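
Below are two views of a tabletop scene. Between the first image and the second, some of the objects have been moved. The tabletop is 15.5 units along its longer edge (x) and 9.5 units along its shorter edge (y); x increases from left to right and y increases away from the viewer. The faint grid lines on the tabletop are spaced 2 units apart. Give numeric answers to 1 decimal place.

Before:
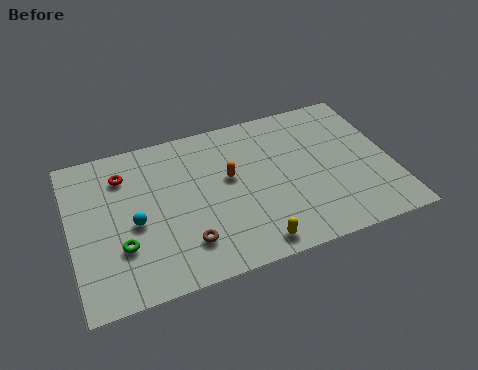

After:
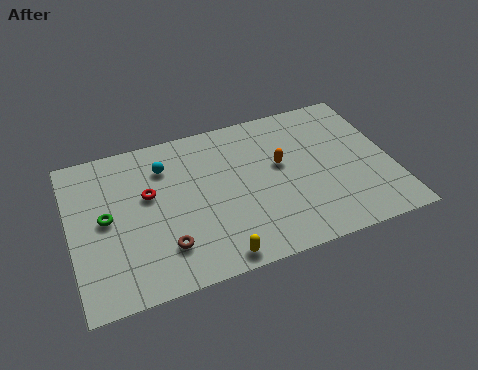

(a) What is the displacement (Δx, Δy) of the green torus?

(-0.6, 1.9)

From the two frames, the green torus sits at roughly (2.3, 3.0) before and (1.7, 4.9) after.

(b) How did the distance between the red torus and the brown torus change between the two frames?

-2.3

They were about 5.7 units apart before and 3.4 after — 2.3 units closer together.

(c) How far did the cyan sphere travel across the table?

3.4

From (3.0, 4.2) to (4.7, 7.2), the cyan sphere covered √(1.7² + 3.0²) ≈ 3.4 units.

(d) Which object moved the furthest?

the cyan sphere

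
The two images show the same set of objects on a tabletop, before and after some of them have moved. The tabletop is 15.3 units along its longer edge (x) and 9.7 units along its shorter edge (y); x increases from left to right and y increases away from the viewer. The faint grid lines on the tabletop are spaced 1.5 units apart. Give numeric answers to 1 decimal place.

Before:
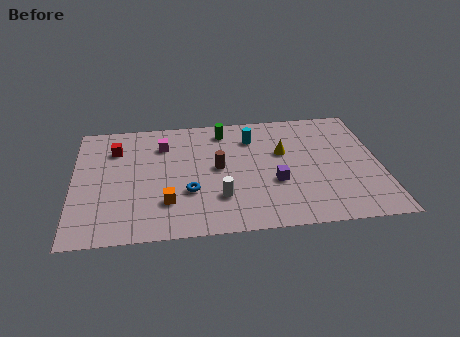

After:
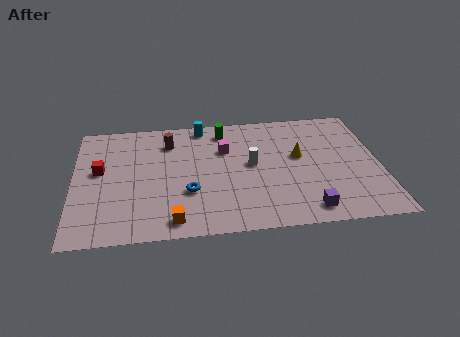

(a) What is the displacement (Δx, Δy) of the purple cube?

(1.5, -2.3)

The purple cube was at about (10.0, 3.6) and moved to about (11.5, 1.3).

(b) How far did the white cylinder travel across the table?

3.0

The white cylinder was near (7.2, 2.7) before and (8.9, 5.2) after, so it travelled √(1.7² + 2.5²) ≈ 3.0 units.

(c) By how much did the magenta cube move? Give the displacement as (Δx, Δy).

(3.1, -0.7)

From the two frames, the magenta cube sits at roughly (4.5, 7.3) before and (7.6, 6.6) after.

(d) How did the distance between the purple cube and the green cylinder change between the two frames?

+2.7

They were about 5.2 units apart before and 7.9 after — 2.7 units further apart.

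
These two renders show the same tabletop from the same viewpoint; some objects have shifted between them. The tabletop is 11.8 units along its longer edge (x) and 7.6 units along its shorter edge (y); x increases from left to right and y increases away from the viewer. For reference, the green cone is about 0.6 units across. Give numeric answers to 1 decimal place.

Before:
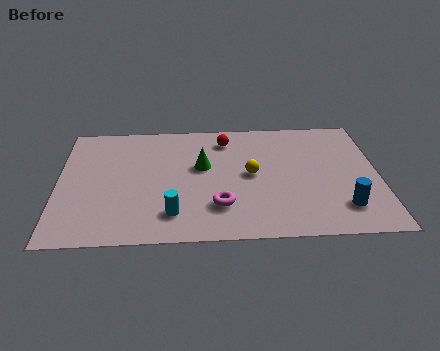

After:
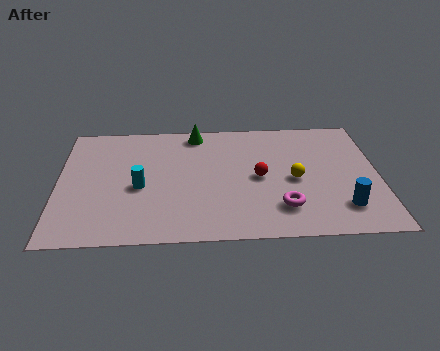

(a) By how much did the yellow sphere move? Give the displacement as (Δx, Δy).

(1.6, -0.4)

From the two frames, the yellow sphere sits at roughly (7.1, 3.9) before and (8.7, 3.5) after.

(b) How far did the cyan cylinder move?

2.1

From (4.2, 1.6) to (3.0, 3.3), the cyan cylinder covered √(1.2² + 1.7²) ≈ 2.1 units.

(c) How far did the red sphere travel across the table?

2.8

The red sphere moved from about (6.2, 6.2) to (7.4, 3.7), a distance of √(1.2² + 2.5²) ≈ 2.8.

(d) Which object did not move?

the blue cylinder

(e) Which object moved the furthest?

the red sphere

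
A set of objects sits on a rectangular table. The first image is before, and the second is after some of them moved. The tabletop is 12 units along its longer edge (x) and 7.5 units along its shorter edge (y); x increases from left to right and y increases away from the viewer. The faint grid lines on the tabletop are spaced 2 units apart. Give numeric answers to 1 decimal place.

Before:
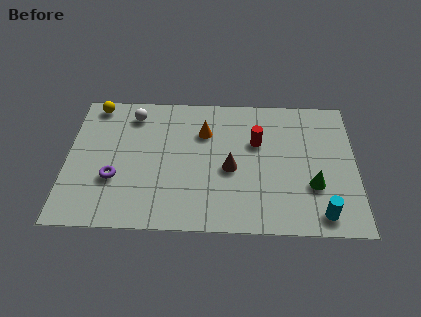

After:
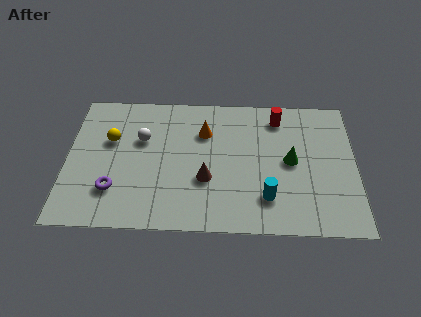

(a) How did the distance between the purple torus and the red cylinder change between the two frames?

+1.7

The distance was about 6.3 in the first image and 8.0 in the second, so they moved 1.7 units further apart.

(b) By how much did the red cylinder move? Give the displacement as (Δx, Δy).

(0.9, 1.4)

The red cylinder was at about (7.9, 4.8) and moved to about (8.8, 6.2).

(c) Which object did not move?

the orange cone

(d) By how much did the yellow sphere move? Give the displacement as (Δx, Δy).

(0.7, -2.0)

From the two frames, the yellow sphere sits at roughly (1.1, 6.7) before and (1.8, 4.7) after.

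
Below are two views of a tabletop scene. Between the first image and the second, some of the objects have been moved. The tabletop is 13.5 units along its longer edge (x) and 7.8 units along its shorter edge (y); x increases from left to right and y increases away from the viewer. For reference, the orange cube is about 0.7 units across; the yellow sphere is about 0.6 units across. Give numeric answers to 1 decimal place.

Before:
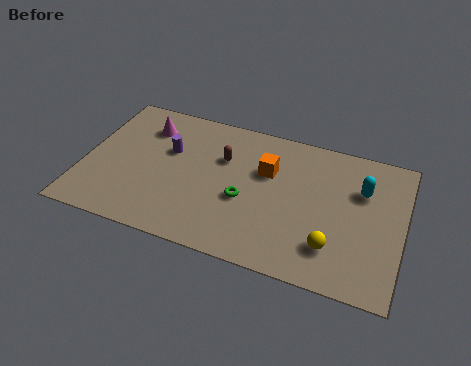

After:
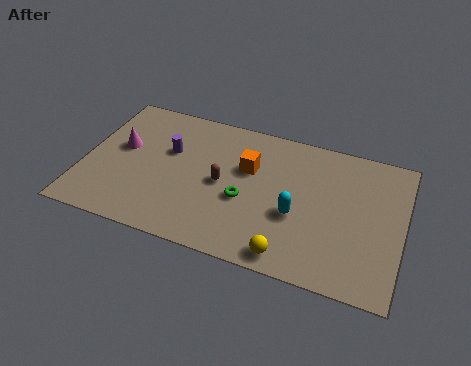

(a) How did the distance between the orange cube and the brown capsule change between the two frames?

-0.3

They were about 1.9 units apart before and 1.6 after — 0.3 units closer together.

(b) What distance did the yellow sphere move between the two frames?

2.0

The yellow sphere moved from about (10.7, 1.9) to (9.0, 0.9), a distance of √(1.7² + 1.0²) ≈ 2.0.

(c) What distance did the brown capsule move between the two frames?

1.4

The brown capsule moved from about (5.8, 5.2) to (5.9, 3.8), a distance of √(0.1² + 1.4²) ≈ 1.4.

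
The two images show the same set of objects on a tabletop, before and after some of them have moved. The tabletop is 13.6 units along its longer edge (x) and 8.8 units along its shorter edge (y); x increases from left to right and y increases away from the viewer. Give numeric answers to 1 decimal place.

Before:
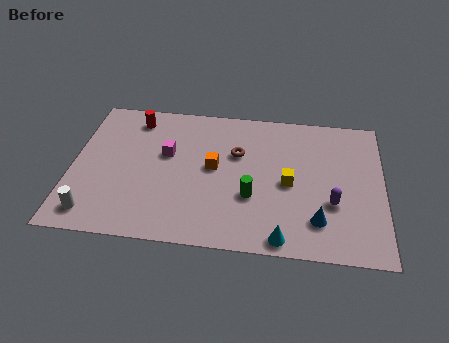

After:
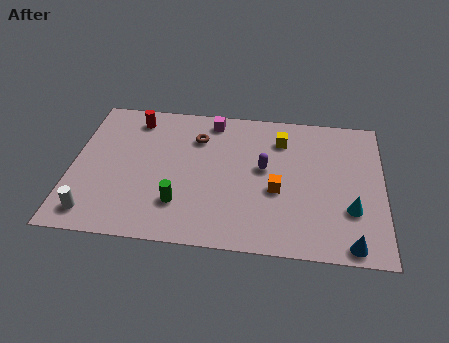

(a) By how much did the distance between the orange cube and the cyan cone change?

-1.7

They were about 5.0 units apart before and 3.3 after — 1.7 units closer together.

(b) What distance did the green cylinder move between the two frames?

3.2

The green cylinder moved from about (7.9, 3.1) to (4.8, 2.3), a distance of √(3.1² + 0.8²) ≈ 3.2.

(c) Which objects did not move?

the white cylinder and the red cylinder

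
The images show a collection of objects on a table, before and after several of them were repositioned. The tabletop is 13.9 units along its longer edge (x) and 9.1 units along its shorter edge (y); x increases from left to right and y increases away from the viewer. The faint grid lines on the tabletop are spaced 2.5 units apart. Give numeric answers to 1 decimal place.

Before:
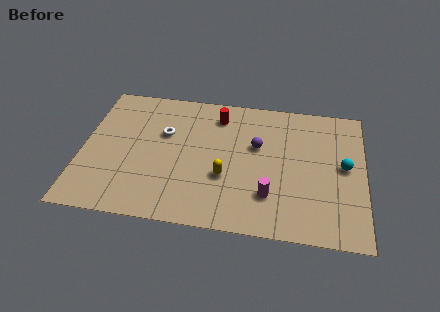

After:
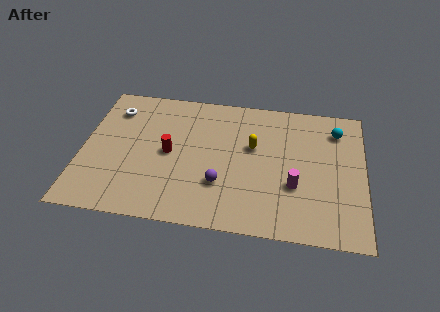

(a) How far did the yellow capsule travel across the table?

2.6

The yellow capsule moved from about (7.1, 3.3) to (8.4, 5.5), a distance of √(1.3² + 2.2²) ≈ 2.6.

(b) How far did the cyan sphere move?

2.4

From (12.9, 4.8) to (12.5, 7.2), the cyan sphere covered √(0.4² + 2.4²) ≈ 2.4 units.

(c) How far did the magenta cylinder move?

1.4

The magenta cylinder was near (9.3, 2.4) before and (10.5, 3.2) after, so it travelled √(1.2² + 0.8²) ≈ 1.4 units.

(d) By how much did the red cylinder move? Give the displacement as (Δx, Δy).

(-2.3, -2.9)

The red cylinder started near (6.6, 7.4) and ended near (4.3, 4.5).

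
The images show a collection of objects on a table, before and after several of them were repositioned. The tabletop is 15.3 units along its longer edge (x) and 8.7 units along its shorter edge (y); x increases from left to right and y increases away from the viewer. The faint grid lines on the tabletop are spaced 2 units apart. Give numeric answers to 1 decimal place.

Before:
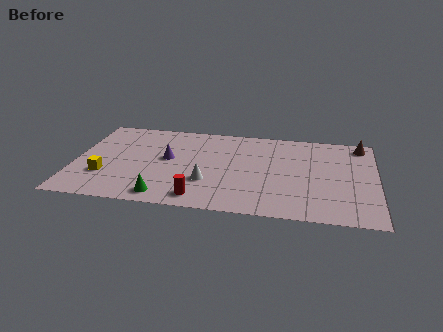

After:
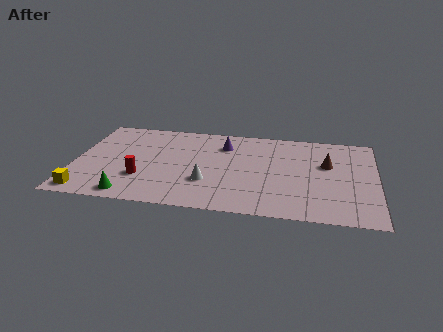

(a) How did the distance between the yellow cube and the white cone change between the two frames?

+1.1

The distance was about 5.2 in the first image and 6.3 in the second, so they moved 1.1 units further apart.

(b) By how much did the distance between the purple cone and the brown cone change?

-4.8

Before: roughly 10.2 units apart; after: 5.4. That's 4.8 units closer together.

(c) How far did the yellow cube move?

1.9

From (1.6, 2.7) to (0.8, 1.0), the yellow cube covered √(0.8² + 1.7²) ≈ 1.9 units.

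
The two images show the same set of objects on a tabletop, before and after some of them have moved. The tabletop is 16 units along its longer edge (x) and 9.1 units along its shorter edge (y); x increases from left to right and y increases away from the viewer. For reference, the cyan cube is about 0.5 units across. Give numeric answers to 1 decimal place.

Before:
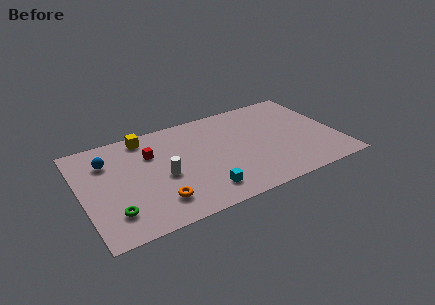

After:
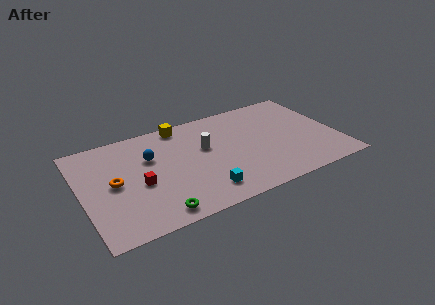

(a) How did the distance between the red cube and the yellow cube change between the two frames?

+3.6

They were about 1.7 units apart before and 5.3 after — 3.6 units further apart.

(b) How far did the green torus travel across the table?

2.7

The green torus was near (1.7, 2.1) before and (4.2, 1.1) after, so it travelled √(2.5² + 1.0²) ≈ 2.7 units.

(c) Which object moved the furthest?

the orange torus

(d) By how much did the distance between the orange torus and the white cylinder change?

+3.8

Before: roughly 2.1 units apart; after: 5.9. That's 3.8 units further apart.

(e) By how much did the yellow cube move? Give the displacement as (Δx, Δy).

(2.3, 0.2)

The yellow cube started near (4.3, 8.0) and ended near (6.6, 8.2).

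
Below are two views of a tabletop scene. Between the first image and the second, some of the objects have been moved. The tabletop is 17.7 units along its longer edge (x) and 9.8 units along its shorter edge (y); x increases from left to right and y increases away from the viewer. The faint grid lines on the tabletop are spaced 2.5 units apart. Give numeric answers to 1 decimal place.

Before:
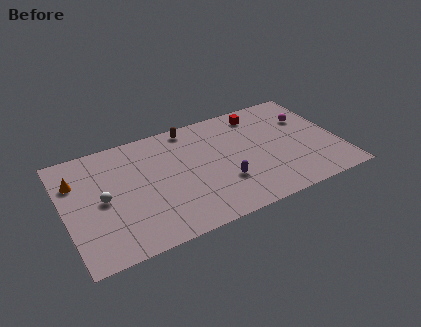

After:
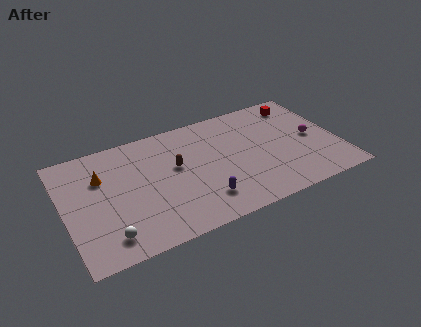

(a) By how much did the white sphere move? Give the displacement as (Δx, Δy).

(0.0, -3.1)

The white sphere started near (2.4, 4.8) and ended near (2.4, 1.7).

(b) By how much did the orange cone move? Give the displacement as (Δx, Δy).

(1.6, -0.3)

From the two frames, the orange cone sits at roughly (0.9, 7.0) before and (2.5, 6.7) after.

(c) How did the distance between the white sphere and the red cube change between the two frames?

+3.6

They were about 11.2 units apart before and 14.8 after — 3.6 units further apart.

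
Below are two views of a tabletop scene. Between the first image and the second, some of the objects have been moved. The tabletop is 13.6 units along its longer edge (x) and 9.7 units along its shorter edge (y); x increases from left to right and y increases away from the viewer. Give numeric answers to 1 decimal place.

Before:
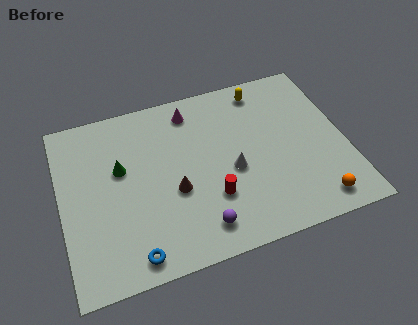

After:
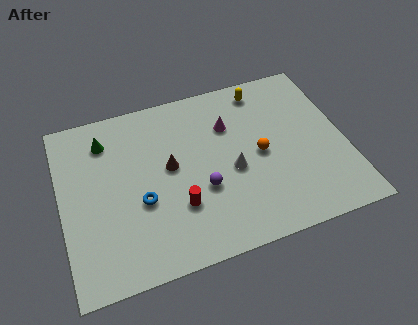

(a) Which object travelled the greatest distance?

the orange sphere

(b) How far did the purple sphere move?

2.0

The purple sphere was near (6.3, 1.6) before and (6.6, 3.6) after, so it travelled √(0.3² + 2.0²) ≈ 2.0 units.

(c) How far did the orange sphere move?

4.1

The orange sphere was near (11.8, 1.3) before and (9.5, 4.7) after, so it travelled √(2.3² + 3.4²) ≈ 4.1 units.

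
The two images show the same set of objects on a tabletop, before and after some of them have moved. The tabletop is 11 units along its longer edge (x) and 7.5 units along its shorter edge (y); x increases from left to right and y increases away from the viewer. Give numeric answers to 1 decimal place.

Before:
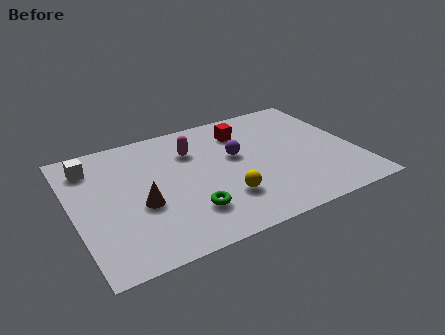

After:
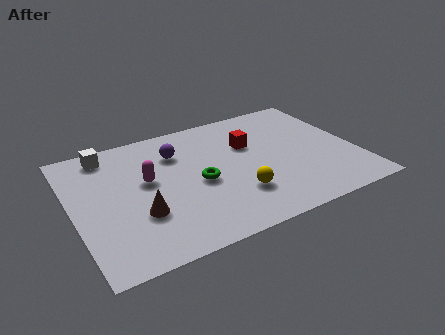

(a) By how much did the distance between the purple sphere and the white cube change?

-2.9

Before: roughly 5.7 units apart; after: 2.8. That's 2.9 units closer together.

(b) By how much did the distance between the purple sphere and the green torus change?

-1.1

The distance was about 3.3 in the first image and 2.2 in the second, so they moved 1.1 units closer together.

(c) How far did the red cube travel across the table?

0.9

From (6.9, 5.8) to (7.0, 4.9), the red cube covered √(0.1² + 0.9²) ≈ 0.9 units.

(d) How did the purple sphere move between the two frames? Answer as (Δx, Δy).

(-2.2, 1.1)

The purple sphere was at about (6.4, 4.4) and moved to about (4.2, 5.5).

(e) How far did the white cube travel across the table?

0.9

The white cube moved from about (0.9, 6.0) to (1.6, 6.5), a distance of √(0.7² + 0.5²) ≈ 0.9.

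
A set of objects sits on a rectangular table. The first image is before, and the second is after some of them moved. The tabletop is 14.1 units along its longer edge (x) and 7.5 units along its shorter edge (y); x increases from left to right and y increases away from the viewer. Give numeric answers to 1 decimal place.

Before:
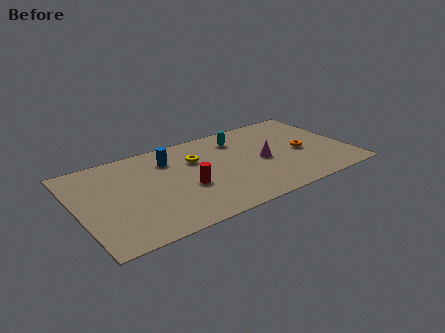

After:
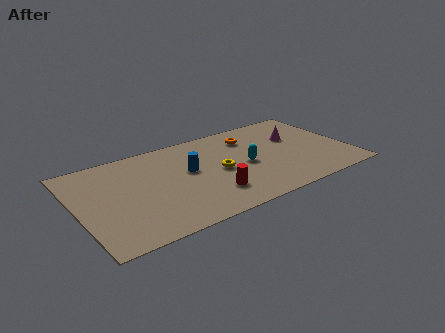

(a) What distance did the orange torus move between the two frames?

3.4

The orange torus was near (11.7, 3.4) before and (9.3, 5.8) after, so it travelled √(2.4² + 2.4²) ≈ 3.4 units.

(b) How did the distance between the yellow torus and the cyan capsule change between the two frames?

-1.1

Before: roughly 2.5 units apart; after: 1.4. That's 1.1 units closer together.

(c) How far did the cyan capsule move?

2.4

From (8.7, 5.9) to (8.7, 3.5), the cyan capsule covered √(0.0² + 2.4²) ≈ 2.4 units.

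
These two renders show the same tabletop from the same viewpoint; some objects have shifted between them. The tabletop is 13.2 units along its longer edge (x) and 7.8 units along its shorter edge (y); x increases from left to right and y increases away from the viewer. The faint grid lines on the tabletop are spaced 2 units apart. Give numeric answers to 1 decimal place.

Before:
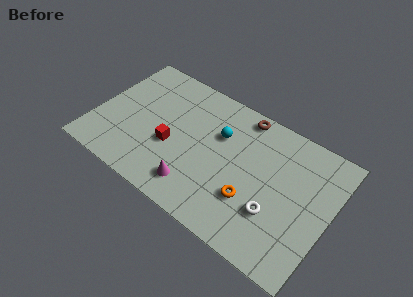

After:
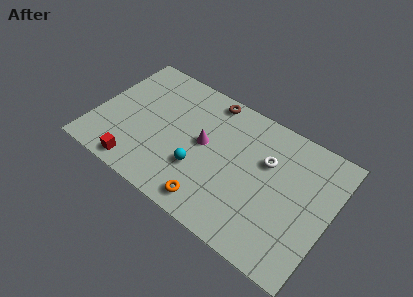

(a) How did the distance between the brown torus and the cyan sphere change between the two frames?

+2.3

The distance was about 2.1 in the first image and 4.4 in the second, so they moved 2.3 units further apart.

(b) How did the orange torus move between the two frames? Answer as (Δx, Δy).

(-2.0, -1.4)

From the two frames, the orange torus sits at roughly (9.1, 2.5) before and (7.1, 1.1) after.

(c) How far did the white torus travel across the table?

2.8

From (10.4, 2.5) to (9.5, 5.1), the white torus covered √(0.9² + 2.6²) ≈ 2.8 units.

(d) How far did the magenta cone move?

2.7

From (6.1, 1.5) to (6.1, 4.2), the magenta cone covered √(0.0² + 2.7²) ≈ 2.7 units.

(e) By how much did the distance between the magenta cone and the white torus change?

-0.9

Before: roughly 4.4 units apart; after: 3.5. That's 0.9 units closer together.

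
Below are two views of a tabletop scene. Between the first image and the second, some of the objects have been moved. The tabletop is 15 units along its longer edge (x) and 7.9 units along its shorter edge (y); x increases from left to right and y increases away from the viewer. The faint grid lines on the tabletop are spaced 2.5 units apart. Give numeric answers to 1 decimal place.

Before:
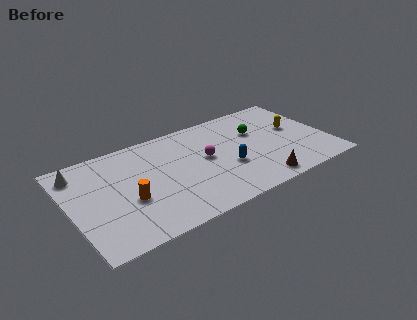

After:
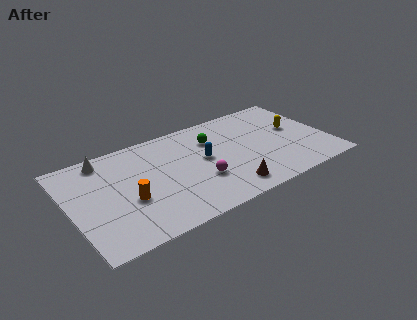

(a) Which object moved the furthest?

the green sphere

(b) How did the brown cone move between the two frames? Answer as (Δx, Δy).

(-1.8, 0.3)

From the two frames, the brown cone sits at roughly (10.5, 1.0) before and (8.7, 1.3) after.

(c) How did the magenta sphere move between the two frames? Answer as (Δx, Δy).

(-0.6, -1.6)

From the two frames, the magenta sphere sits at roughly (7.9, 4.3) before and (7.3, 2.7) after.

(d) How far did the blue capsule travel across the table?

1.8

The blue capsule was near (9.0, 3.0) before and (7.8, 4.3) after, so it travelled √(1.2² + 1.3²) ≈ 1.8 units.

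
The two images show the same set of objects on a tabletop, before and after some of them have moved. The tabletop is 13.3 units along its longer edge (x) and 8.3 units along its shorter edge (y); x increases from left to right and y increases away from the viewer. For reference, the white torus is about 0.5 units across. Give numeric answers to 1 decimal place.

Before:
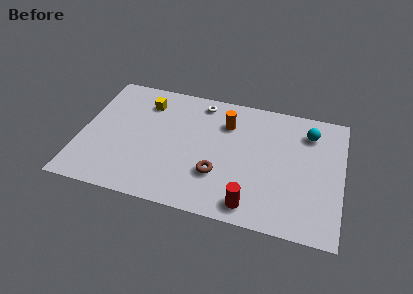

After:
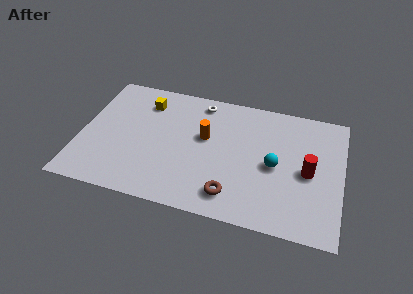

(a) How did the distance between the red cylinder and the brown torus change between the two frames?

+2.1

The distance was about 2.3 in the first image and 4.4 in the second, so they moved 2.1 units further apart.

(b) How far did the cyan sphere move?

3.1

The cyan sphere moved from about (11.5, 6.5) to (9.9, 3.9), a distance of √(1.6² + 2.6²) ≈ 3.1.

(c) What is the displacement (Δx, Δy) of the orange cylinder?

(-1.0, -1.2)

The orange cylinder started near (7.3, 6.1) and ended near (6.3, 4.9).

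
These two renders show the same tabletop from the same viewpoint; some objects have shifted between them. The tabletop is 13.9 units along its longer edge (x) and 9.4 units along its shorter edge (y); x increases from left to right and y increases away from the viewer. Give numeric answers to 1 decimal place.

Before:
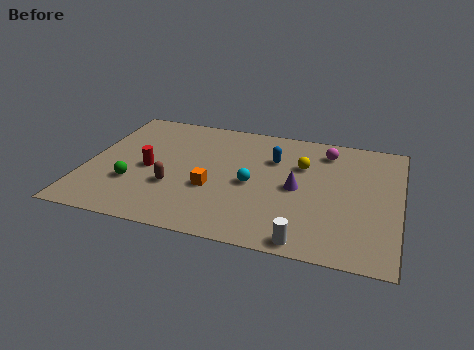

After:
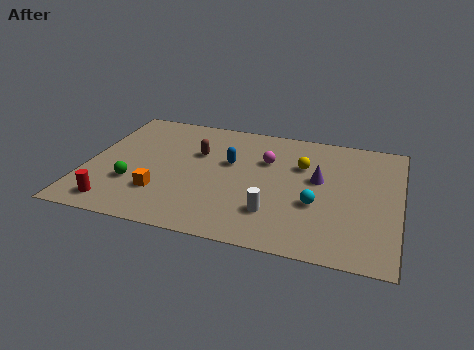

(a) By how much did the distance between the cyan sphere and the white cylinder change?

-2.3

They were about 4.4 units apart before and 2.1 after — 2.3 units closer together.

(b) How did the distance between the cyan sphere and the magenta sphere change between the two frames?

-0.9

They were about 4.6 units apart before and 3.7 after — 0.9 units closer together.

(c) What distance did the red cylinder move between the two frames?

3.2

The red cylinder was near (2.8, 4.3) before and (1.6, 1.3) after, so it travelled √(1.2² + 3.0²) ≈ 3.2 units.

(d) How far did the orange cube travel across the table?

2.4

The orange cube moved from about (5.7, 3.5) to (3.5, 2.6), a distance of √(2.2² + 0.9²) ≈ 2.4.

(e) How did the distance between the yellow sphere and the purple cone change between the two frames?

-0.6

The distance was about 1.8 in the first image and 1.2 in the second, so they moved 0.6 units closer together.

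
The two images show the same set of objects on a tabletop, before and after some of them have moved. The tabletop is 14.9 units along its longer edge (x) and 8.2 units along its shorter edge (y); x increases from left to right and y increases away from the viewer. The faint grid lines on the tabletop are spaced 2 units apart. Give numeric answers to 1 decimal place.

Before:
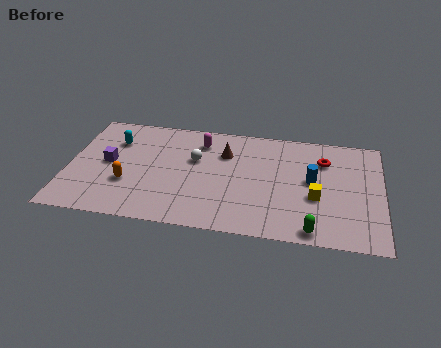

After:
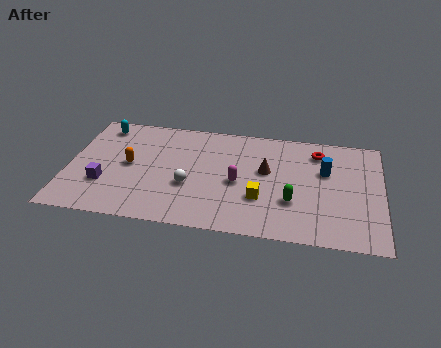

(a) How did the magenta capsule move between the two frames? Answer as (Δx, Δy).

(1.9, -2.8)

The magenta capsule started near (6.2, 6.5) and ended near (8.1, 3.7).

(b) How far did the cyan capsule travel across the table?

1.3

The cyan capsule was near (2.1, 5.9) before and (1.4, 7.0) after, so it travelled √(0.7² + 1.1²) ≈ 1.3 units.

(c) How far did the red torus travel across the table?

0.7

The red torus was near (12.1, 6.0) before and (11.8, 6.6) after, so it travelled √(0.3² + 0.6²) ≈ 0.7 units.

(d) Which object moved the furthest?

the magenta capsule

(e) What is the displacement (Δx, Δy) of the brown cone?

(2.0, -1.0)

The brown cone started near (7.4, 5.8) and ended near (9.4, 4.8).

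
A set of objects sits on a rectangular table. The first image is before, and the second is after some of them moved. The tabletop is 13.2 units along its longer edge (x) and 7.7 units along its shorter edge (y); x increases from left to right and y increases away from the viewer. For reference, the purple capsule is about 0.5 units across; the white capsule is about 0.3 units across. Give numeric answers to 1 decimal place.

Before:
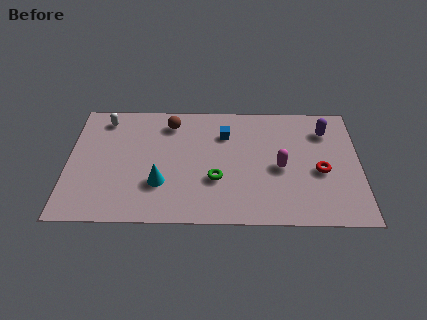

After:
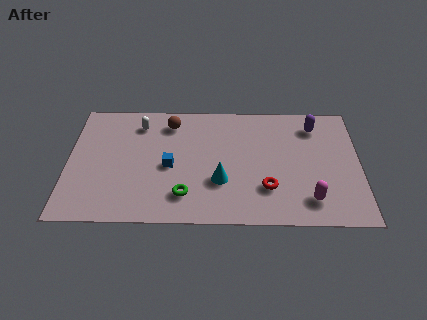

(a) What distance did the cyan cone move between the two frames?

2.7

The cyan cone was near (4.2, 2.4) before and (6.9, 2.6) after, so it travelled √(2.7² + 0.2²) ≈ 2.7 units.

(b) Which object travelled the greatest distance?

the blue cube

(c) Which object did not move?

the brown sphere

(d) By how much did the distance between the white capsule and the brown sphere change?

-1.6

The distance was about 3.0 in the first image and 1.4 in the second, so they moved 1.6 units closer together.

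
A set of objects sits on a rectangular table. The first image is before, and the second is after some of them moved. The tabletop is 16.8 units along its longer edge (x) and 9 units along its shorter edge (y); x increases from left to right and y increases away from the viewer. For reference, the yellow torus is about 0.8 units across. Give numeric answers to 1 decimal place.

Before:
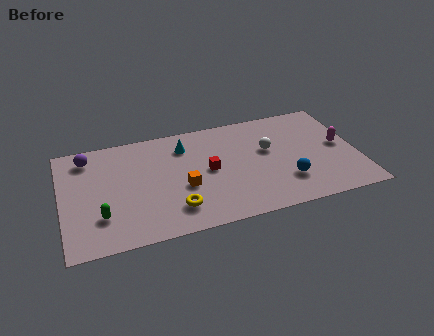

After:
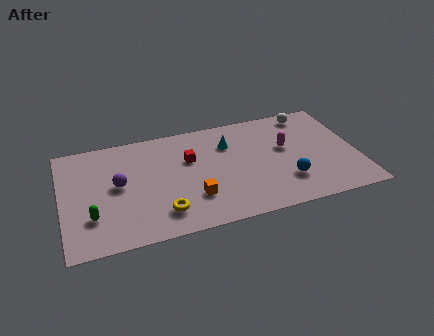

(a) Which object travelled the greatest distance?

the white sphere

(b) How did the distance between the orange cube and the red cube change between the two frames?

+1.4

They were about 1.8 units apart before and 3.2 after — 1.4 units further apart.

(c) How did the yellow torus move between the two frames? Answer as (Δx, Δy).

(-0.7, -0.1)

The yellow torus started near (6.2, 2.0) and ended near (5.5, 1.9).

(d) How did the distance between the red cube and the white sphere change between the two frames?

+3.8

They were about 3.6 units apart before and 7.4 after — 3.8 units further apart.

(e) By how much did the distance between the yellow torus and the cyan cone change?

+1.1

They were about 5.1 units apart before and 6.2 after — 1.1 units further apart.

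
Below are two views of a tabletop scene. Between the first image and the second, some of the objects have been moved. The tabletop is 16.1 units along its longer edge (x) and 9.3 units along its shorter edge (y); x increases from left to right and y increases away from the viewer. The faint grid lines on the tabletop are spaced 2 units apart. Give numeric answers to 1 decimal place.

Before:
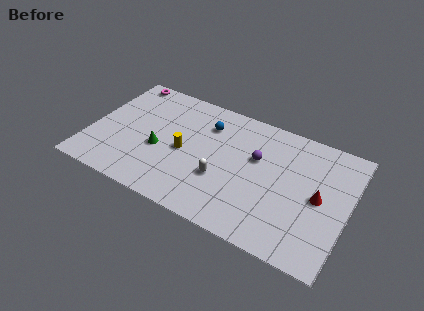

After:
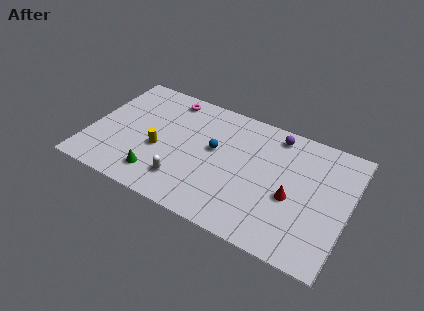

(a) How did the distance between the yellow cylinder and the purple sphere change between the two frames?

+3.4

Before: roughly 4.6 units apart; after: 8.0. That's 3.4 units further apart.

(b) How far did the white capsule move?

2.5

The white capsule was near (8.4, 3.3) before and (6.2, 2.1) after, so it travelled √(2.2² + 1.2²) ≈ 2.5 units.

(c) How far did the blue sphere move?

1.8

From (7.0, 7.0) to (7.7, 5.3), the blue sphere covered √(0.7² + 1.7²) ≈ 1.8 units.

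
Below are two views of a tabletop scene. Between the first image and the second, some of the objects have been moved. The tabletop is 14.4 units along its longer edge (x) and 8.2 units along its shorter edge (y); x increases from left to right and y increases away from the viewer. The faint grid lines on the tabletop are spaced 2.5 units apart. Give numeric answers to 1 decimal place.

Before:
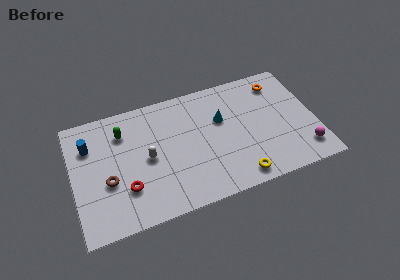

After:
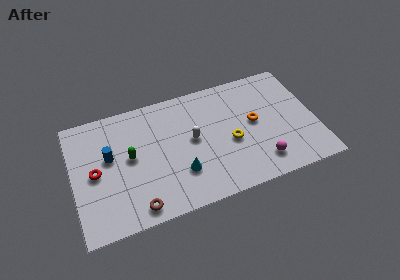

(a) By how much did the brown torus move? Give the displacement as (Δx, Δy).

(1.5, -2.2)

The brown torus started near (2.0, 3.2) and ended near (3.5, 1.0).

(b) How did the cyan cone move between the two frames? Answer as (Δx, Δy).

(-2.7, -2.8)

The cyan cone was at about (8.9, 5.2) and moved to about (6.2, 2.4).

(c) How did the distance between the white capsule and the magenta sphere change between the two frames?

-4.7

The distance was about 9.4 in the first image and 4.7 in the second, so they moved 4.7 units closer together.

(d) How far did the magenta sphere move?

2.6

The magenta sphere moved from about (13.5, 1.6) to (10.9, 1.6), a distance of √(2.6² + 0.0²) ≈ 2.6.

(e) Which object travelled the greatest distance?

the cyan cone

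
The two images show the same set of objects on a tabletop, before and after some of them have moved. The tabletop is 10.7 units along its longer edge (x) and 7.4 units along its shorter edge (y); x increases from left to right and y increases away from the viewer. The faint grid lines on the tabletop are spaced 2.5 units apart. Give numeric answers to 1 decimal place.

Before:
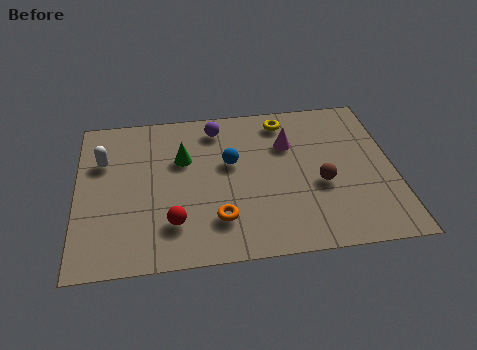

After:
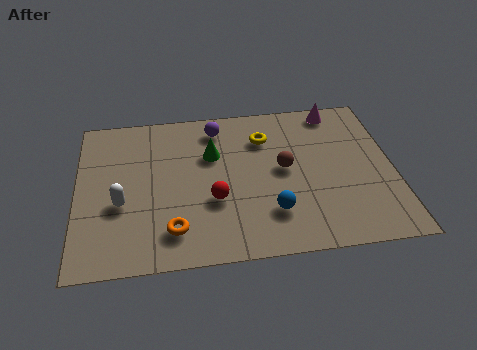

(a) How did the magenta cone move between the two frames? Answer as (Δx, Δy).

(1.7, 1.5)

From the two frames, the magenta cone sits at roughly (7.2, 5.1) before and (8.9, 6.6) after.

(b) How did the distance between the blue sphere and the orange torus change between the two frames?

+0.7

Before: roughly 2.6 units apart; after: 3.3. That's 0.7 units further apart.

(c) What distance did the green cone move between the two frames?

1.0

The green cone moved from about (3.6, 4.8) to (4.6, 4.9), a distance of √(1.0² + 0.1²) ≈ 1.0.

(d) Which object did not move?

the purple sphere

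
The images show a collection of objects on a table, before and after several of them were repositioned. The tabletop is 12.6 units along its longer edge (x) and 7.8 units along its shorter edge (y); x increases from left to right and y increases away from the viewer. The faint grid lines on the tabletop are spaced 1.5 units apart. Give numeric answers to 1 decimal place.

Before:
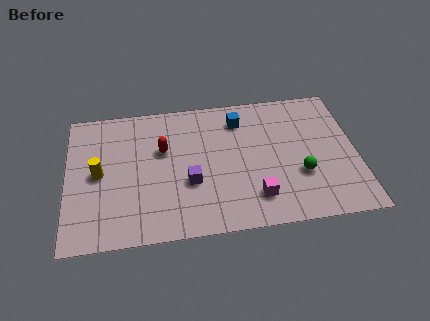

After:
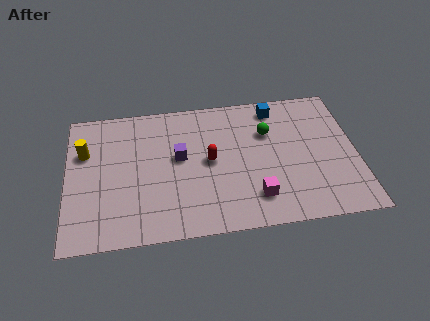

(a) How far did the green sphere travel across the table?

2.9

The green sphere was near (10.1, 2.7) before and (8.8, 5.3) after, so it travelled √(1.3² + 2.6²) ≈ 2.9 units.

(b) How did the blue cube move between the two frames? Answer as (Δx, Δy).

(1.6, 0.5)

From the two frames, the blue cube sits at roughly (7.6, 6.2) before and (9.2, 6.7) after.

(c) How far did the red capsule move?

2.2

From (4.2, 4.9) to (6.2, 4.0), the red capsule covered √(2.0² + 0.9²) ≈ 2.2 units.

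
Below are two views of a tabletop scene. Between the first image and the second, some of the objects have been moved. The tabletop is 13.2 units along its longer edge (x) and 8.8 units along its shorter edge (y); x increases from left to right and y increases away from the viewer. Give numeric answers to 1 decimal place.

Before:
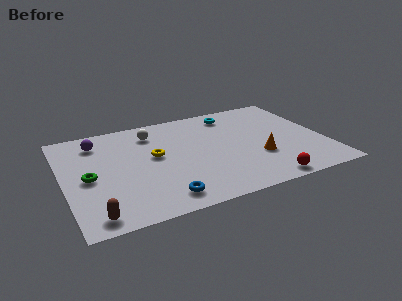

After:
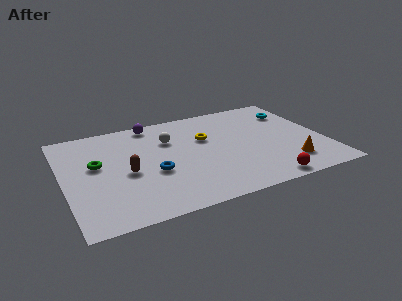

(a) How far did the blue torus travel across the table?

2.2

The blue torus moved from about (4.6, 1.3) to (4.4, 3.5), a distance of √(0.2² + 2.2²) ≈ 2.2.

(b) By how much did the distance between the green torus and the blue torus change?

-1.3

Before: roughly 4.4 units apart; after: 3.1. That's 1.3 units closer together.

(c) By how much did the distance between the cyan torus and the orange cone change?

+0.3

Before: roughly 4.5 units apart; after: 4.8. That's 0.3 units further apart.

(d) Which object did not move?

the red sphere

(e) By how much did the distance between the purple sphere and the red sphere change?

-1.4

The distance was about 10.0 in the first image and 8.6 in the second, so they moved 1.4 units closer together.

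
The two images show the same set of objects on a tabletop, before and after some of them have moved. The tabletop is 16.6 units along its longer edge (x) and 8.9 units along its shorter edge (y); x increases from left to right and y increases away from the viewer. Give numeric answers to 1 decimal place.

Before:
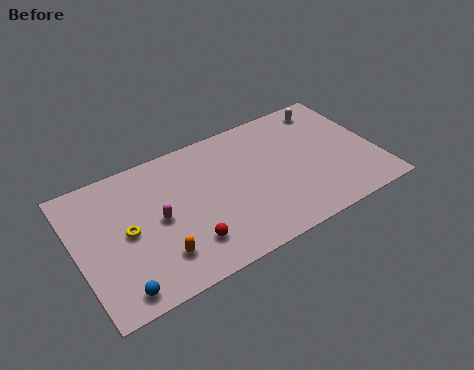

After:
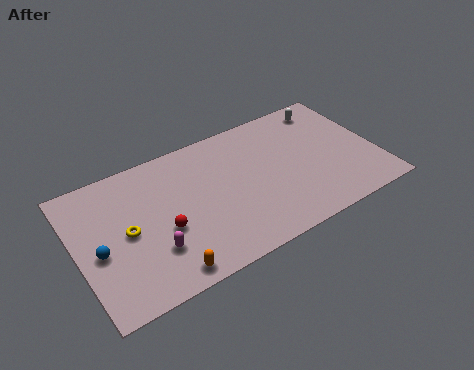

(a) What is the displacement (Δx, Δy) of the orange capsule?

(0.2, -1.1)

From the two frames, the orange capsule sits at roughly (4.1, 2.1) before and (4.3, 1.0) after.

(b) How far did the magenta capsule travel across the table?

1.9

From (4.4, 4.4) to (3.9, 2.6), the magenta capsule covered √(0.5² + 1.8²) ≈ 1.9 units.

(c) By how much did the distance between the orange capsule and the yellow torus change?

+1.1

The distance was about 2.7 in the first image and 3.8 in the second, so they moved 1.1 units further apart.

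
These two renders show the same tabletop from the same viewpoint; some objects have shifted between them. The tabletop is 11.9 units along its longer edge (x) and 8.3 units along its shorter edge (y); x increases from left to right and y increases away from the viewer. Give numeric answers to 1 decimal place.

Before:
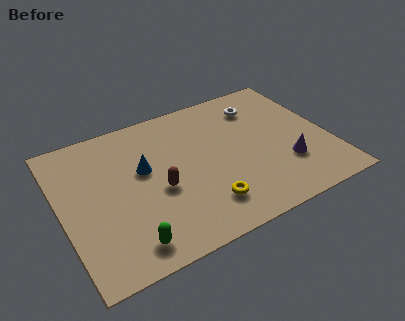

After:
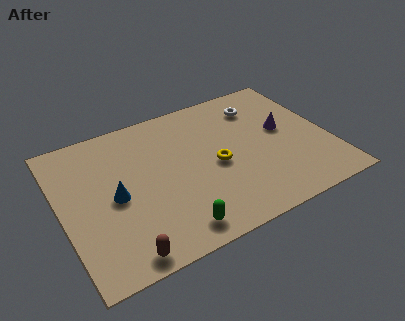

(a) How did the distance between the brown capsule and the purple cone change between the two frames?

+3.0

The distance was about 5.7 in the first image and 8.7 in the second, so they moved 3.0 units further apart.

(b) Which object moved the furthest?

the brown capsule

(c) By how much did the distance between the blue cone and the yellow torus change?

+0.6

They were about 3.9 units apart before and 4.5 after — 0.6 units further apart.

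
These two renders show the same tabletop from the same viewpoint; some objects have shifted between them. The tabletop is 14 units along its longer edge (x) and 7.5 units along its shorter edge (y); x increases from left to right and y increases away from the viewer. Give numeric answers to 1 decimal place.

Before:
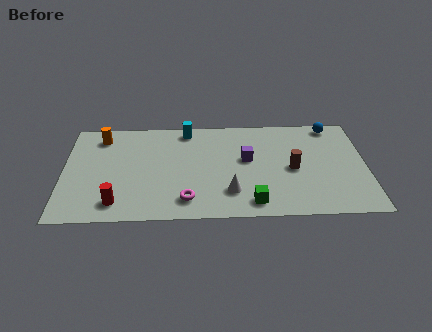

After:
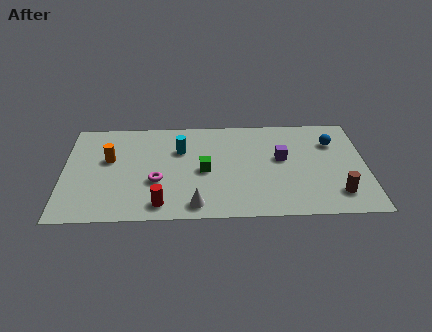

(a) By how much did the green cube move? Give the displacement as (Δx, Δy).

(-2.2, 2.4)

The green cube started near (8.7, 1.1) and ended near (6.5, 3.5).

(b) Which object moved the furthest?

the green cube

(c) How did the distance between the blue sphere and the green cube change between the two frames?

-0.5

They were about 6.8 units apart before and 6.3 after — 0.5 units closer together.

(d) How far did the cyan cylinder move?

1.5

The cyan cylinder moved from about (5.7, 6.6) to (5.4, 5.1), a distance of √(0.3² + 1.5²) ≈ 1.5.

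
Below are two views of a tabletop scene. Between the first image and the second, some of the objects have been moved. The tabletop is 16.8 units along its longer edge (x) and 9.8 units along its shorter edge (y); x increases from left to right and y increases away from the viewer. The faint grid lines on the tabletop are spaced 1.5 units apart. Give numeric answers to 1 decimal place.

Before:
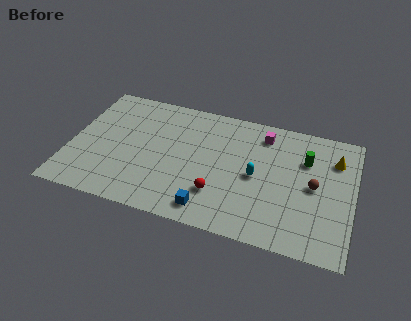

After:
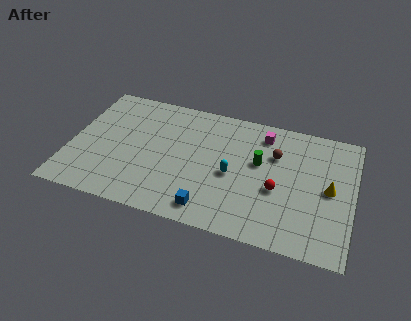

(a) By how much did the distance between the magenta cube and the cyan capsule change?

+0.6

They were about 3.4 units apart before and 4.0 after — 0.6 units further apart.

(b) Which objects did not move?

the magenta cube and the blue cube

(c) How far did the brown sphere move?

3.0

From (14.5, 4.9) to (12.1, 6.7), the brown sphere covered √(2.4² + 1.8²) ≈ 3.0 units.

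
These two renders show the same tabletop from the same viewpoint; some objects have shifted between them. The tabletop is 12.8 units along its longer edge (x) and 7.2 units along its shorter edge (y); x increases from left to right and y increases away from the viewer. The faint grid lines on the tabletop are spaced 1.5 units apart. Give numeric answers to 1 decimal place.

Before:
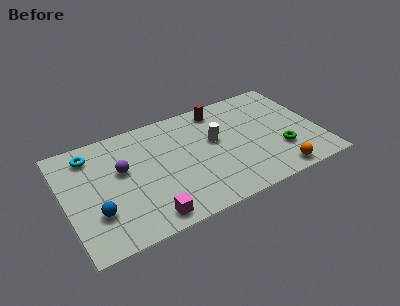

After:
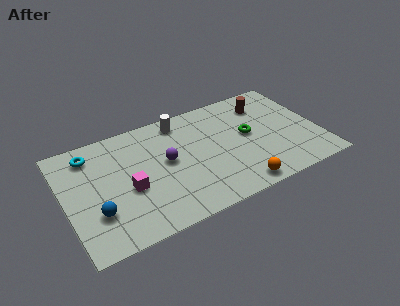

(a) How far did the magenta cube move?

2.2

From (3.8, 0.9) to (3.1, 3.0), the magenta cube covered √(0.7² + 2.1²) ≈ 2.2 units.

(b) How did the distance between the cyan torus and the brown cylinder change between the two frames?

+2.3

Before: roughly 6.6 units apart; after: 8.9. That's 2.3 units further apart.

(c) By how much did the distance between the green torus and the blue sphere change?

-1.2

They were about 9.3 units apart before and 8.1 after — 1.2 units closer together.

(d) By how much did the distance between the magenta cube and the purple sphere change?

-1.3

The distance was about 3.5 in the first image and 2.2 in the second, so they moved 1.3 units closer together.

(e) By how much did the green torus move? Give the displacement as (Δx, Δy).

(-1.4, 1.7)

The green torus was at about (10.7, 2.2) and moved to about (9.3, 3.9).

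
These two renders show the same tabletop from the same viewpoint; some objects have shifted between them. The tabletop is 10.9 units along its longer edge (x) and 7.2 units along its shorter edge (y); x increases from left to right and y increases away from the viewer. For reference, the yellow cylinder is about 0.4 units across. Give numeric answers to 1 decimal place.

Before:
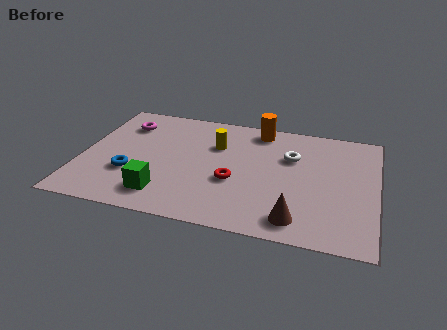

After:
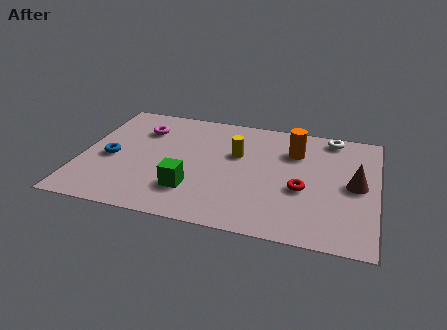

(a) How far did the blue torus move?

1.1

The blue torus moved from about (1.9, 2.4) to (1.1, 3.2), a distance of √(0.8² + 0.8²) ≈ 1.1.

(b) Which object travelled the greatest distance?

the brown cone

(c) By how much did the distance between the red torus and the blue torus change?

+3.3

They were about 3.8 units apart before and 7.1 after — 3.3 units further apart.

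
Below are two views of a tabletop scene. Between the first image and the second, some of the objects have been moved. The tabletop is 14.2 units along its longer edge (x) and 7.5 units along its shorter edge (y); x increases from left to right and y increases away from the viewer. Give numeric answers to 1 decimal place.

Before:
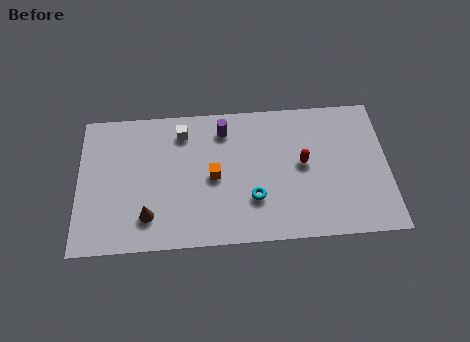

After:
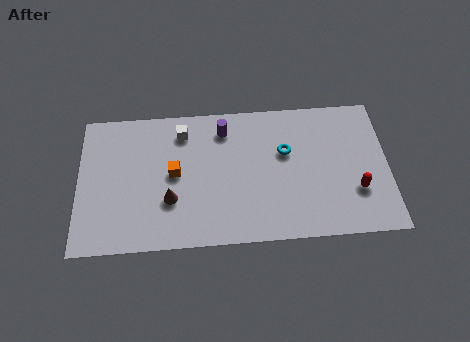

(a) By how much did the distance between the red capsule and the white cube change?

+2.8

Before: roughly 5.9 units apart; after: 8.7. That's 2.8 units further apart.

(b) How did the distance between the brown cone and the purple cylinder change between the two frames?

-1.2

Before: roughly 5.6 units apart; after: 4.4. That's 1.2 units closer together.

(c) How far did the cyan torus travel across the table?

2.8

From (8.0, 2.3) to (9.5, 4.7), the cyan torus covered √(1.5² + 2.4²) ≈ 2.8 units.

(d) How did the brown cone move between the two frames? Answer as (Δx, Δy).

(1.0, 0.8)

From the two frames, the brown cone sits at roughly (3.2, 1.7) before and (4.2, 2.5) after.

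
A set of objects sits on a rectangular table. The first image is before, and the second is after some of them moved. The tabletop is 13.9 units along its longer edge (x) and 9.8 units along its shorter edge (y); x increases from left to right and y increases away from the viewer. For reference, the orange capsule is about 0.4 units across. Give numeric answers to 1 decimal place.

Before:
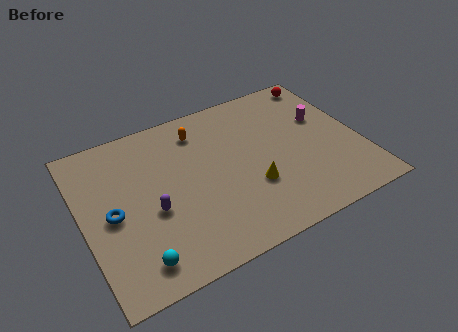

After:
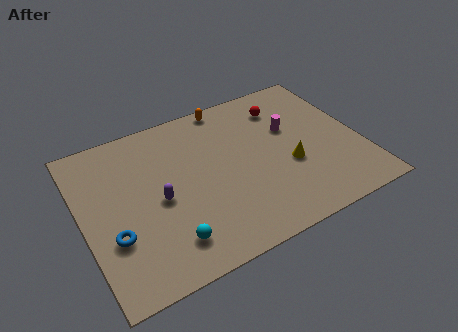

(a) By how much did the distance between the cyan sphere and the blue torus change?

-0.3

They were about 3.2 units apart before and 2.9 after — 0.3 units closer together.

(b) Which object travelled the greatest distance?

the red sphere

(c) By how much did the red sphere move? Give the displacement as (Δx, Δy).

(-2.3, -1.0)

The red sphere was at about (12.8, 8.7) and moved to about (10.5, 7.7).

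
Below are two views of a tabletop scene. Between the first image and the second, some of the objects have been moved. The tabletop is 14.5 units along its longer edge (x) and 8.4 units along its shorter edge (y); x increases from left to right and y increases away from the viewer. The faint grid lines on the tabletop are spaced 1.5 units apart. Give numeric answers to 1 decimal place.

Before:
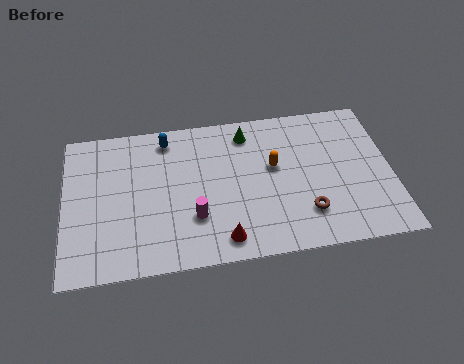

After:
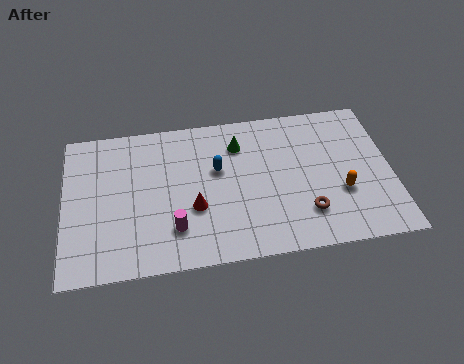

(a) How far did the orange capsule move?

3.5

The orange capsule moved from about (9.3, 4.9) to (12.2, 3.0), a distance of √(2.9² + 1.9²) ≈ 3.5.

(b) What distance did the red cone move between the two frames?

2.2

From (6.9, 1.2) to (5.7, 3.1), the red cone covered √(1.2² + 1.9²) ≈ 2.2 units.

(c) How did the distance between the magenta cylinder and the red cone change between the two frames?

-0.5

Before: roughly 1.8 units apart; after: 1.3. That's 0.5 units closer together.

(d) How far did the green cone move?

0.7

From (8.2, 7.0) to (7.8, 6.4), the green cone covered √(0.4² + 0.6²) ≈ 0.7 units.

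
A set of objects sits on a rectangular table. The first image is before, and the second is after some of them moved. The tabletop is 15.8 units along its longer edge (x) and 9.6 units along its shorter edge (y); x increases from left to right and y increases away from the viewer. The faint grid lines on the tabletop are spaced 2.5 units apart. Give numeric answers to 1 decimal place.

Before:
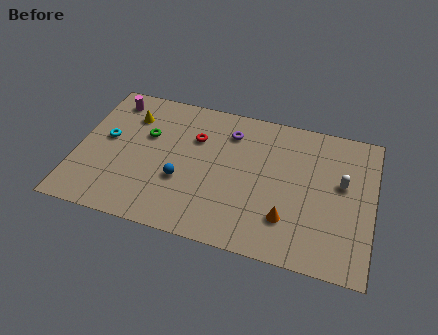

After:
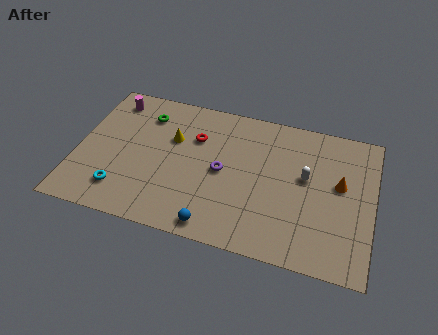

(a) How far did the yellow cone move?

2.6

From (2.6, 7.2) to (5.0, 6.2), the yellow cone covered √(2.4² + 1.0²) ≈ 2.6 units.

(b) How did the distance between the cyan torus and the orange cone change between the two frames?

+1.6

The distance was about 10.3 in the first image and 11.9 in the second, so they moved 1.6 units further apart.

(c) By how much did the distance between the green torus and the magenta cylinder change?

-0.9

The distance was about 2.9 in the first image and 2.0 in the second, so they moved 0.9 units closer together.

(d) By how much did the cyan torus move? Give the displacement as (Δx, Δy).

(1.1, -3.3)

From the two frames, the cyan torus sits at roughly (1.5, 5.3) before and (2.6, 2.0) after.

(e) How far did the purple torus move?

2.8

The purple torus was near (8.0, 7.5) before and (7.8, 4.7) after, so it travelled √(0.2² + 2.8²) ≈ 2.8 units.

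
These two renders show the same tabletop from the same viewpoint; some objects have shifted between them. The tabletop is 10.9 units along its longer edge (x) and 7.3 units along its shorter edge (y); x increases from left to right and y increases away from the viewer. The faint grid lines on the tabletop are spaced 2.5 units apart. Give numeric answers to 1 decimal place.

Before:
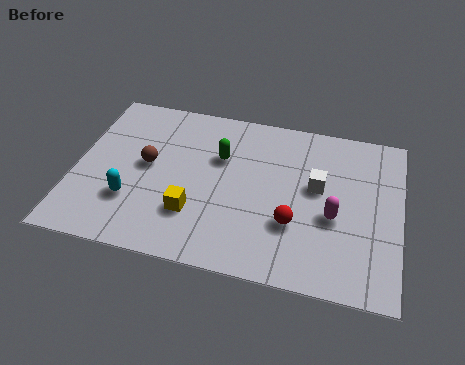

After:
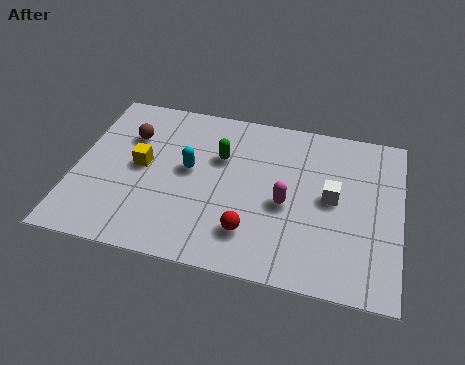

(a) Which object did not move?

the green capsule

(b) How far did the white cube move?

0.6

The white cube was near (8.1, 4.2) before and (8.6, 3.8) after, so it travelled √(0.5² + 0.4²) ≈ 0.6 units.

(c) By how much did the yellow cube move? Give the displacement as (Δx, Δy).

(-1.9, 1.7)

From the two frames, the yellow cube sits at roughly (4.1, 2.1) before and (2.2, 3.8) after.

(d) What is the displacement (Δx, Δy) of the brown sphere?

(-0.7, 1.2)

The brown sphere was at about (2.4, 3.9) and moved to about (1.7, 5.1).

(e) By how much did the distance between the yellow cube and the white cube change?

+1.9

Before: roughly 4.5 units apart; after: 6.4. That's 1.9 units further apart.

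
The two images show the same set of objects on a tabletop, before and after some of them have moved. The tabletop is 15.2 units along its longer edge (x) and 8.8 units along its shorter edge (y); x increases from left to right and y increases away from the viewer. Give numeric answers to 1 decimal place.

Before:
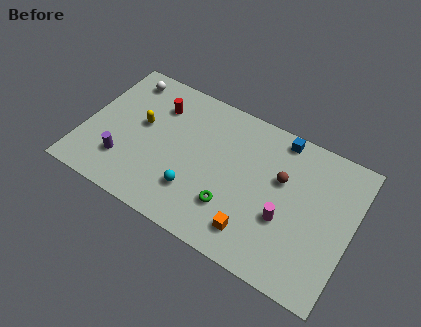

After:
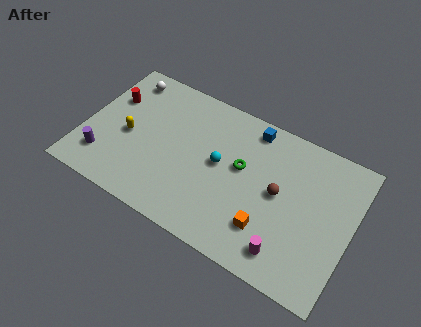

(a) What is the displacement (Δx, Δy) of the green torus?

(0.2, 2.6)

The green torus started near (8.7, 2.5) and ended near (8.9, 5.1).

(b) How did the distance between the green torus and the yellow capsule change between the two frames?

+0.4

The distance was about 6.1 in the first image and 6.5 in the second, so they moved 0.4 units further apart.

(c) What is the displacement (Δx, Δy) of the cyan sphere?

(1.1, 2.3)

From the two frames, the cyan sphere sits at roughly (6.6, 2.4) before and (7.7, 4.7) after.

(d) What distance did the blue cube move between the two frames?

1.6

From (10.7, 7.9) to (9.1, 7.7), the blue cube covered √(1.6² + 0.2²) ≈ 1.6 units.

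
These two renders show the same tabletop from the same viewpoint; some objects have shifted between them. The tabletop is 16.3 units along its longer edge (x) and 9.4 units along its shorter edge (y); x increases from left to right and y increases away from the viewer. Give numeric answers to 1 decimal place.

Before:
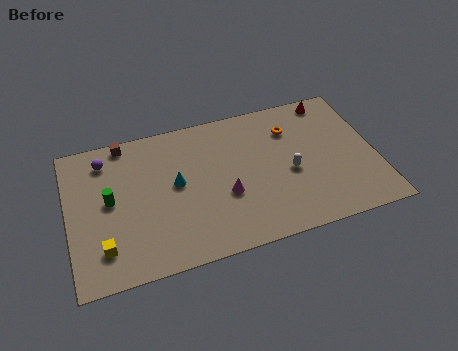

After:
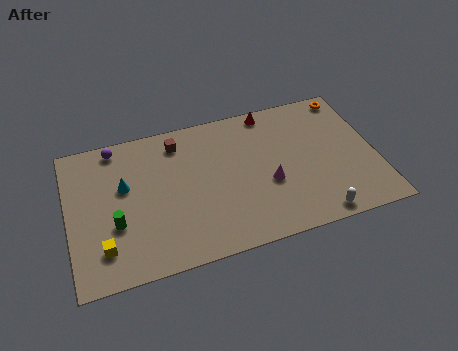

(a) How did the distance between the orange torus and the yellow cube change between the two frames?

+3.6

Before: roughly 11.4 units apart; after: 15.0. That's 3.6 units further apart.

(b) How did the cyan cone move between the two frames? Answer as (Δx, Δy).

(-2.7, 0.6)

The cyan cone was at about (5.7, 5.1) and moved to about (3.0, 5.7).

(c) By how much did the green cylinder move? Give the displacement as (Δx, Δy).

(0.2, -1.6)

The green cylinder started near (2.2, 5.0) and ended near (2.4, 3.4).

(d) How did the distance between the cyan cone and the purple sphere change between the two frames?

-1.7

Before: roughly 4.4 units apart; after: 2.7. That's 1.7 units closer together.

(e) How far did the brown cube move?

2.9

From (3.2, 8.6) to (6.0, 7.8), the brown cube covered √(2.8² + 0.8²) ≈ 2.9 units.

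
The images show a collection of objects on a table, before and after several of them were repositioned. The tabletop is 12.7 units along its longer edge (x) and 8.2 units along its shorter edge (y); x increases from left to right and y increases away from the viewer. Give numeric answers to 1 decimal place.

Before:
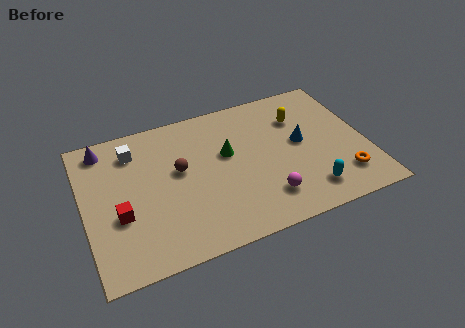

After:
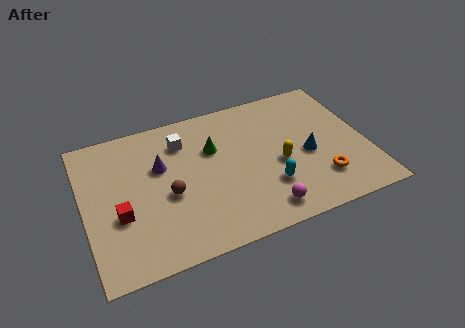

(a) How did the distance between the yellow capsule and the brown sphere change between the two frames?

-0.7

They were about 5.7 units apart before and 5.0 after — 0.7 units closer together.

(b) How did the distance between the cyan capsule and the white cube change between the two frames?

-3.7

The distance was about 8.9 in the first image and 5.2 in the second, so they moved 3.7 units closer together.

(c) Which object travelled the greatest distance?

the purple cone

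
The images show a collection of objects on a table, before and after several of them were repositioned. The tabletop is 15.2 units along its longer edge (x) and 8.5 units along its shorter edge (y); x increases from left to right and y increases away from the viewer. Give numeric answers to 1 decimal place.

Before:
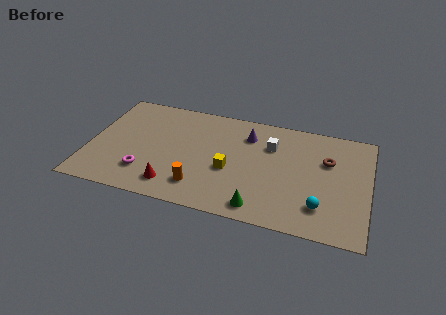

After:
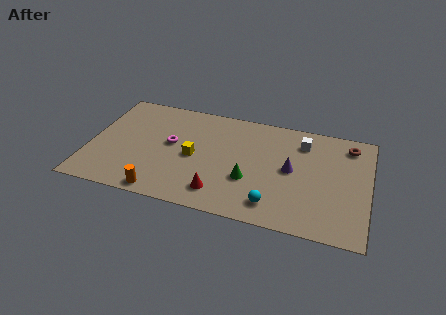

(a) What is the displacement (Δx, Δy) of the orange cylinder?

(-2.0, -1.0)

From the two frames, the orange cylinder sits at roughly (6.2, 1.8) before and (4.2, 0.8) after.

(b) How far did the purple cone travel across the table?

3.3

From (8.5, 6.5) to (11.0, 4.4), the purple cone covered √(2.5² + 2.1²) ≈ 3.3 units.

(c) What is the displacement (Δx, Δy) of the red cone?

(2.5, 0.1)

From the two frames, the red cone sits at roughly (4.8, 1.5) before and (7.3, 1.6) after.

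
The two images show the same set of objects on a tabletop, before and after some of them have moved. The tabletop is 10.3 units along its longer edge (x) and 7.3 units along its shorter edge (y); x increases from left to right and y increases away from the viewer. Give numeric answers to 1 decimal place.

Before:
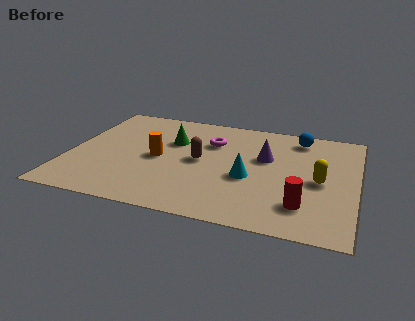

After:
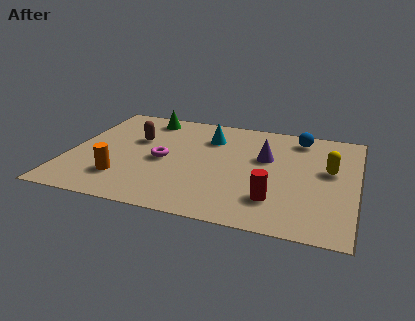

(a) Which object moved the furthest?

the cyan cone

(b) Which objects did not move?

the purple cone and the blue sphere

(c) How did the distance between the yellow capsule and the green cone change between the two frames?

+1.5

The distance was about 5.6 in the first image and 7.1 in the second, so they moved 1.5 units further apart.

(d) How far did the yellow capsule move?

0.9

From (9.0, 3.4) to (9.3, 4.2), the yellow capsule covered √(0.3² + 0.8²) ≈ 0.9 units.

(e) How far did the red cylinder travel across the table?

1.0

The red cylinder moved from about (8.5, 1.7) to (7.5, 1.8), a distance of √(1.0² + 0.1²) ≈ 1.0.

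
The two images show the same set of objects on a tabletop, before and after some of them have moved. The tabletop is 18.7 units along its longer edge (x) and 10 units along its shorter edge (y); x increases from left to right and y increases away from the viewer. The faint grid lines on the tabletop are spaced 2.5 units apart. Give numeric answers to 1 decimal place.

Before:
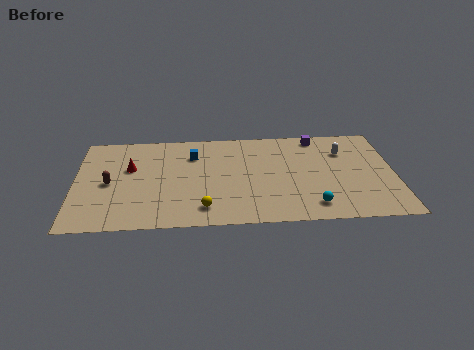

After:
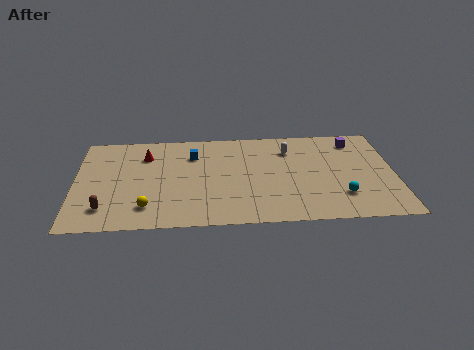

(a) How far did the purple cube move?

2.3

The purple cube moved from about (14.3, 8.9) to (16.5, 8.3), a distance of √(2.2² + 0.6²) ≈ 2.3.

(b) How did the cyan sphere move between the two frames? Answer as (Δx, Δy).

(1.7, 0.9)

The cyan sphere started near (13.8, 1.7) and ended near (15.5, 2.6).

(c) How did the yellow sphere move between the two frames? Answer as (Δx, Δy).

(-3.3, 0.3)

The yellow sphere started near (7.5, 1.8) and ended near (4.2, 2.1).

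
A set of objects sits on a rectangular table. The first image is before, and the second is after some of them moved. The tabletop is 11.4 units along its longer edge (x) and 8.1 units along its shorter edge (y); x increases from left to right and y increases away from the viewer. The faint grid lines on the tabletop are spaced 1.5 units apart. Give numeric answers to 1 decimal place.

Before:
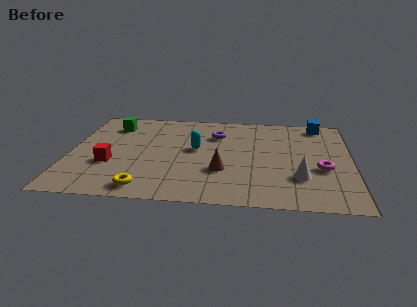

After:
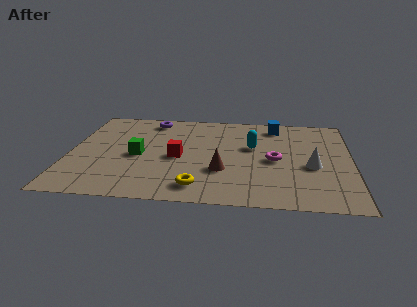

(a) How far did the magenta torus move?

2.0

From (10.2, 3.2) to (8.3, 3.8), the magenta torus covered √(1.9² + 0.6²) ≈ 2.0 units.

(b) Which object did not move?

the brown cone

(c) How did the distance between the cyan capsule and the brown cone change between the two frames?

+0.4

Before: roughly 2.1 units apart; after: 2.5. That's 0.4 units further apart.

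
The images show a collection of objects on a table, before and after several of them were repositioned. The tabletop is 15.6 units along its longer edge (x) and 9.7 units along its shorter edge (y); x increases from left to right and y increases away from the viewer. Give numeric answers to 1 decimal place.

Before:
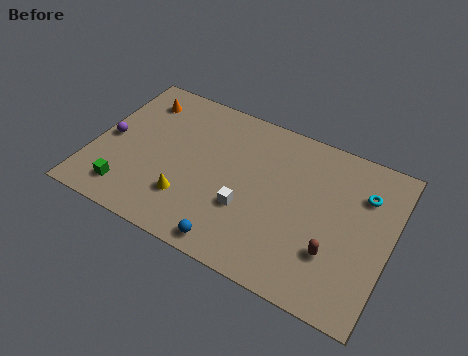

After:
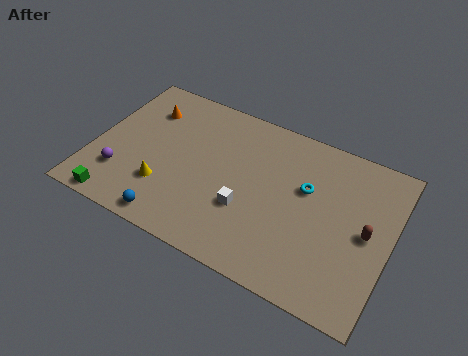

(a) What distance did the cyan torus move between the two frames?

3.1

The cyan torus was near (14.0, 7.0) before and (11.1, 6.0) after, so it travelled √(2.9² + 1.0²) ≈ 3.1 units.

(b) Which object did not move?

the white cube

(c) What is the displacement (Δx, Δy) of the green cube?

(-0.4, -0.9)

From the two frames, the green cube sits at roughly (2.2, 1.7) before and (1.8, 0.8) after.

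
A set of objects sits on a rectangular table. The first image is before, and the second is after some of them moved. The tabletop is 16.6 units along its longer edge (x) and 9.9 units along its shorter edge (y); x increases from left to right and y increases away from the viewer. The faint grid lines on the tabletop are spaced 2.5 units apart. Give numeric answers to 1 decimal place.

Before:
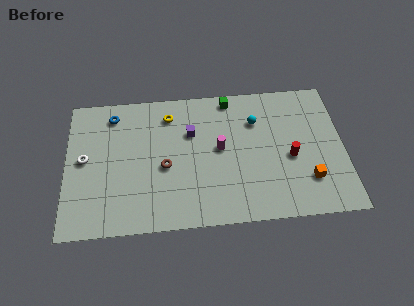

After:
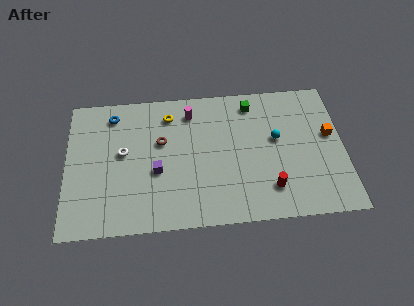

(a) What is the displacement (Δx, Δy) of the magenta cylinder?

(-1.7, 2.8)

The magenta cylinder was at about (9.2, 5.3) and moved to about (7.5, 8.1).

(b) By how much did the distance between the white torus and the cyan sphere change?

-1.3

The distance was about 10.5 in the first image and 9.2 in the second, so they moved 1.3 units closer together.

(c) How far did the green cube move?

1.4

The green cube moved from about (9.9, 8.9) to (11.2, 8.4), a distance of √(1.3² + 0.5²) ≈ 1.4.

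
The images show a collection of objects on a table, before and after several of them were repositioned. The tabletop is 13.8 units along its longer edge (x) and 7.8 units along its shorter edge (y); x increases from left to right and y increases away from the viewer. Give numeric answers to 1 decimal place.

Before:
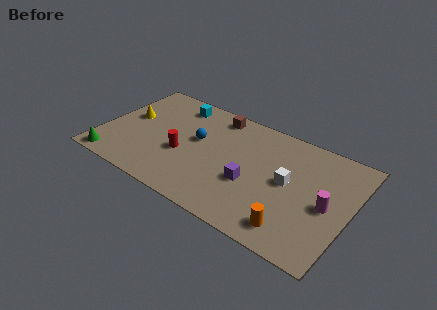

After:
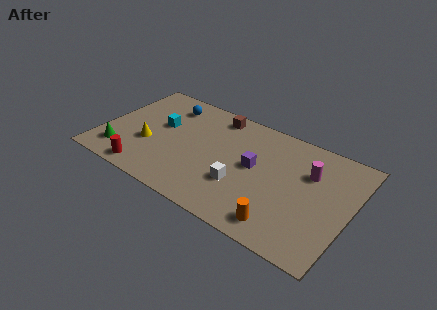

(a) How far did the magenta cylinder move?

2.1

From (12.6, 3.6) to (11.4, 5.3), the magenta cylinder covered √(1.2² + 1.7²) ≈ 2.1 units.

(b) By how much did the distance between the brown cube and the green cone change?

-0.8

The distance was about 7.7 in the first image and 6.9 in the second, so they moved 0.8 units closer together.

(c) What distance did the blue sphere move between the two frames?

2.7

From (5.2, 4.5) to (3.2, 6.3), the blue sphere covered √(2.0² + 1.8²) ≈ 2.7 units.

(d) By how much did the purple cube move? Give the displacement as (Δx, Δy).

(0.0, 1.2)

The purple cube started near (8.5, 3.0) and ended near (8.5, 4.2).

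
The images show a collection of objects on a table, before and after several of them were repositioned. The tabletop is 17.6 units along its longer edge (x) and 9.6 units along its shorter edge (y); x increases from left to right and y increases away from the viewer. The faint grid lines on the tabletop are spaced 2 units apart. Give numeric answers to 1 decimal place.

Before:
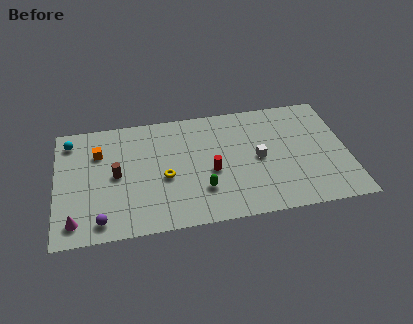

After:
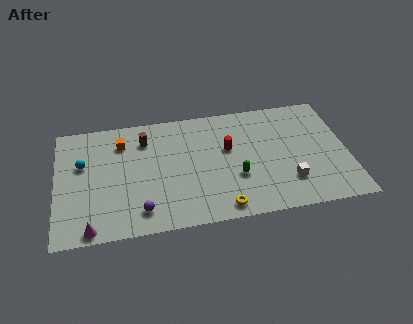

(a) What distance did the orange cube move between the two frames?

1.5

The orange cube moved from about (2.6, 6.8) to (4.0, 7.4), a distance of √(1.4² + 0.6²) ≈ 1.5.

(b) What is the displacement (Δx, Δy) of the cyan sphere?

(0.7, -2.0)

From the two frames, the cyan sphere sits at roughly (0.9, 8.0) before and (1.6, 6.0) after.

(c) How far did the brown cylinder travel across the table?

3.2

The brown cylinder moved from about (3.6, 4.8) to (5.4, 7.4), a distance of √(1.8² + 2.6²) ≈ 3.2.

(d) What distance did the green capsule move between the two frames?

2.2

The green capsule moved from about (8.7, 2.7) to (10.8, 3.4), a distance of √(2.1² + 0.7²) ≈ 2.2.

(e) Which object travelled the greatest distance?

the yellow torus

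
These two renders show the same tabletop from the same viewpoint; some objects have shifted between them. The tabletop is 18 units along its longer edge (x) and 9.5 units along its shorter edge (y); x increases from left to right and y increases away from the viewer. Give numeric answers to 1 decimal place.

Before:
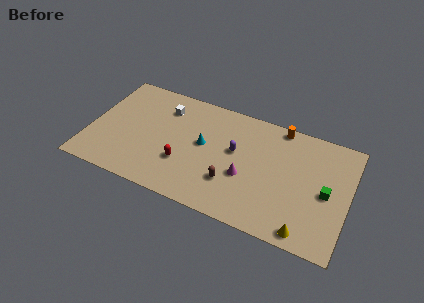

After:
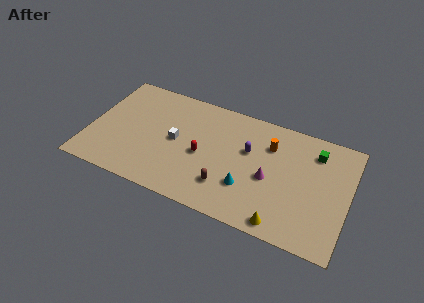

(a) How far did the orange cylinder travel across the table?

1.9

The orange cylinder was near (12.9, 8.7) before and (12.4, 6.9) after, so it travelled √(0.5² + 1.8²) ≈ 1.9 units.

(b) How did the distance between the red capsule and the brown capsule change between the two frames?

-0.7

The distance was about 3.4 in the first image and 2.7 in the second, so they moved 0.7 units closer together.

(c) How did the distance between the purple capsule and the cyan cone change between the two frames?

+0.8

Before: roughly 2.2 units apart; after: 3.0. That's 0.8 units further apart.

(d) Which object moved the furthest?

the cyan cone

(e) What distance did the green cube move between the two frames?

3.2

The green cube moved from about (16.5, 4.5) to (15.5, 7.5), a distance of √(1.0² + 3.0²) ≈ 3.2.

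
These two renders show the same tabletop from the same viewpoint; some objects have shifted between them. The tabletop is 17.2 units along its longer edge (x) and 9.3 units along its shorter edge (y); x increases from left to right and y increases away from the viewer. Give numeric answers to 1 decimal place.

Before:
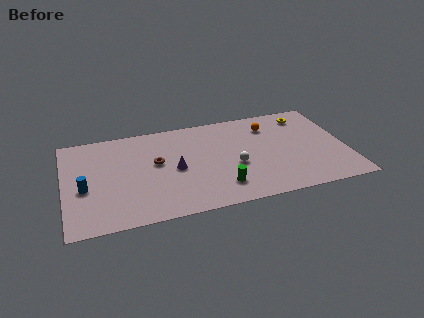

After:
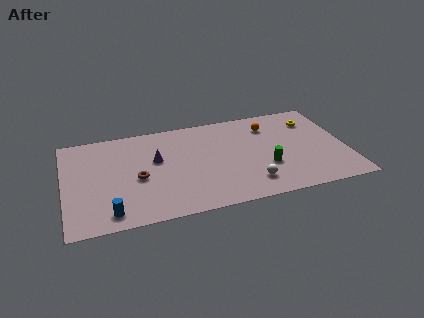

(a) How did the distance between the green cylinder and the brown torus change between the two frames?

+2.9

Before: roughly 5.0 units apart; after: 7.9. That's 2.9 units further apart.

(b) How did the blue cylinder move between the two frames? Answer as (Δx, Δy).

(1.4, -2.6)

The blue cylinder was at about (1.2, 3.9) and moved to about (2.6, 1.3).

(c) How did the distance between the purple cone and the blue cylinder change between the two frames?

-0.3

The distance was about 5.5 in the first image and 5.2 in the second, so they moved 0.3 units closer together.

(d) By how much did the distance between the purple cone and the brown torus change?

+0.5

Before: roughly 1.4 units apart; after: 1.9. That's 0.5 units further apart.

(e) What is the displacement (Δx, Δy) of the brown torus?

(-1.2, -1.2)

The brown torus started near (5.6, 5.3) and ended near (4.4, 4.1).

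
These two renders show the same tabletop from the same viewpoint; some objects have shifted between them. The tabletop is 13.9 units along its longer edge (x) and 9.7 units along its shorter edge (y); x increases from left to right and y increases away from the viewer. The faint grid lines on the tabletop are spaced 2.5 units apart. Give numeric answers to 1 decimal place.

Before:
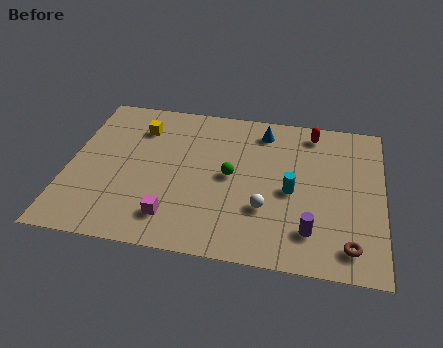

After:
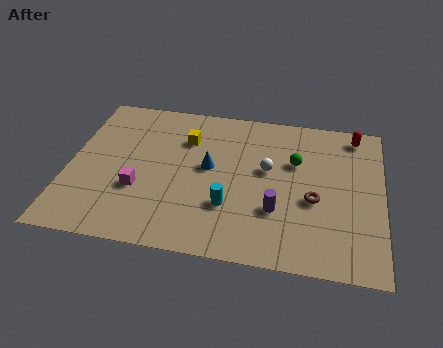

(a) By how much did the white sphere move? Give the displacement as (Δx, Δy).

(0.0, 2.5)

The white sphere started near (8.8, 3.1) and ended near (8.8, 5.6).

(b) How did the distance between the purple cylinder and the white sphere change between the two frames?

+0.3

Before: roughly 2.2 units apart; after: 2.5. That's 0.3 units further apart.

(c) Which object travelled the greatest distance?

the blue cone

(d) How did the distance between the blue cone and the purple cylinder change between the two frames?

-2.6

The distance was about 6.4 in the first image and 3.8 in the second, so they moved 2.6 units closer together.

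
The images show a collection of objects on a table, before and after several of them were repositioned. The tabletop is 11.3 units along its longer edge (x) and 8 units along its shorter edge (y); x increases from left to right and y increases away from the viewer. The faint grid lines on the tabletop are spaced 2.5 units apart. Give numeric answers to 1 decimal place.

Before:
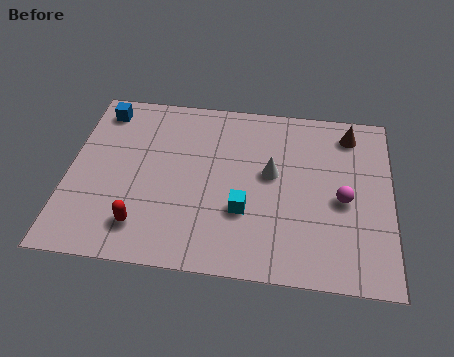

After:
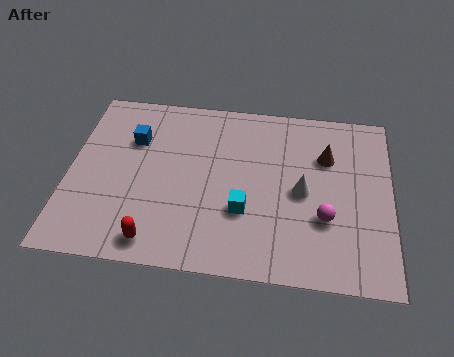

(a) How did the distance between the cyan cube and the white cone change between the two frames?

+0.3

The distance was about 2.0 in the first image and 2.3 in the second, so they moved 0.3 units further apart.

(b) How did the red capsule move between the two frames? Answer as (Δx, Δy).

(0.5, -0.6)

From the two frames, the red capsule sits at roughly (2.7, 1.6) before and (3.2, 1.0) after.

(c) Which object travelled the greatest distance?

the blue cube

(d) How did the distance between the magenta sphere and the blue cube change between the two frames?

-1.8

They were about 9.2 units apart before and 7.4 after — 1.8 units closer together.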